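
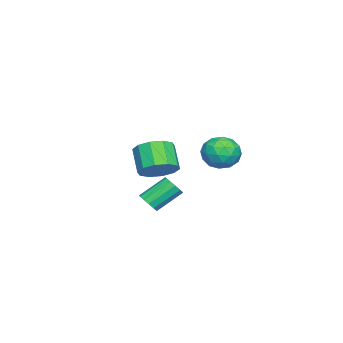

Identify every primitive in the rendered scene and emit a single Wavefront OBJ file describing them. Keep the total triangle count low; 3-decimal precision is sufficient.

v 0.531 -0.335 -2.967
v 1.208 -0.734 -2.644
v 0.487 -1.204 -1.71
v -0.191 -0.805 -2.033
v 1.181 -0.257 -2.425
v 0.459 -0.727 -1.491
v 0.905 0.19 -2.413
v 0.184 -0.28 -1.48
v 0.487 0.436 -2.613
v -0.235 -0.033 -1.679
v 0.085 0.388 -2.948
v -0.637 -0.081 -2.014
v -0.147 0.064 -3.29
v -0.868 -0.406 -2.356
v -0.119 -0.413 -3.509
v -0.841 -0.883 -2.575
v 0.156 -0.86 -3.52
v -0.565 -1.33 -2.587
v 0.575 -1.107 -3.321
v -0.147 -1.576 -2.387
v 0.977 -1.059 -2.986
v 0.255 -1.528 -2.052
v -1.851 2.046 -2.317
v -1.39 1.682 -2.977
v -2.87 1.058 -2.483
v -2.409 0.694 -3.143
v -2.11 0.641 -2.314
v -1.48 1.251 -2.211
v -2.78 1.489 -3.249
v -2.15 2.099 -3.146
v -1.964 1.338 -3.553
v -1.551 0.813 -2.975
v -2.709 1.927 -2.485
v -2.296 1.402 -1.907
v -1.531 1.951 -2.632
v -2.729 0.789 -2.828
v -2.553 0.758 -2.34
v -2.283 0.544 -2.728
v -1.584 1.697 -2.182
v -1.313 1.483 -2.57
v -1.736 0.871 -2.18
v -2.947 1.257 -2.89
v -2.676 1.043 -3.278
v -1.977 2.196 -2.732
v -1.707 1.982 -3.12
v -2.524 1.869 -3.28
v -1.598 1.534 -3.359
v -2.197 0.954 -3.457
v -2.415 1.421 -3.519
v -2.044 1.78 -3.458
v -1.355 1.226 -3.019
v -1.954 0.646 -3.117
v -1.778 0.614 -2.629
v -1.408 0.973 -2.569
v -1.692 1.024 -3.358
v -2.306 2.094 -2.343
v -2.905 1.514 -2.441
v -2.852 1.767 -2.891
v -2.482 2.126 -2.831
v -2.063 1.786 -2.003
v -2.662 1.206 -2.101
v -2.216 0.96 -2.002
v -1.845 1.319 -1.941
v -2.568 1.716 -2.102
v 3.151 0.169 -3.662
v 3.597 0.362 -3.507
v 2.955 1.185 -2.683
v 2.509 0.991 -2.838
v 3.513 0.521 -3.732
v 2.871 1.344 -2.908
v 3.315 0.568 -3.934
v 2.672 1.391 -3.11
v 3.064 0.488 -4.05
v 2.421 1.311 -3.225
v 2.841 0.307 -4.042
v 2.199 1.13 -3.218
v 2.717 0.082 -3.914
v 2.074 0.905 -3.09
v 2.73 -0.116 -3.706
v 2.088 0.707 -2.882
v 2.877 -0.223 -3.484
v 2.235 0.6 -2.66
v 3.112 -0.206 -3.319
v 2.469 0.617 -2.494
v 3.358 -0.07 -3.262
v 2.716 0.753 -2.438
v 3.539 0.141 -3.332
v 2.897 0.964 -2.508
f 2 1 5
f 2 5 3
f 3 5 6
f 3 6 4
f 5 1 7
f 5 7 6
f 6 7 8
f 6 8 4
f 7 1 9
f 7 9 8
f 8 9 10
f 8 10 4
f 9 1 11
f 9 11 10
f 10 11 12
f 10 12 4
f 11 1 13
f 11 13 12
f 12 13 14
f 12 14 4
f 13 1 15
f 13 15 14
f 14 15 16
f 14 16 4
f 15 1 17
f 15 17 16
f 16 17 18
f 16 18 4
f 17 1 19
f 17 19 18
f 18 19 20
f 18 20 4
f 19 1 21
f 19 21 20
f 20 21 22
f 20 22 4
f 21 1 2
f 21 2 22
f 22 2 3
f 22 3 4
f 23 60 39
f 60 34 63
f 39 63 28
f 60 63 39
f 23 39 35
f 39 28 40
f 35 40 24
f 39 40 35
f 23 35 44
f 35 24 45
f 44 45 30
f 35 45 44
f 23 44 56
f 44 30 59
f 56 59 33
f 44 59 56
f 23 56 60
f 56 33 64
f 60 64 34
f 56 64 60
f 24 40 51
f 40 28 54
f 51 54 32
f 40 54 51
f 28 63 41
f 63 34 62
f 41 62 27
f 63 62 41
f 34 64 61
f 64 33 57
f 61 57 25
f 64 57 61
f 33 59 58
f 59 30 46
f 58 46 29
f 59 46 58
f 30 45 50
f 45 24 47
f 50 47 31
f 45 47 50
f 26 52 38
f 52 32 53
f 38 53 27
f 52 53 38
f 26 38 36
f 38 27 37
f 36 37 25
f 38 37 36
f 26 36 43
f 36 25 42
f 43 42 29
f 36 42 43
f 26 43 48
f 43 29 49
f 48 49 31
f 43 49 48
f 26 48 52
f 48 31 55
f 52 55 32
f 48 55 52
f 27 53 41
f 53 32 54
f 41 54 28
f 53 54 41
f 25 37 61
f 37 27 62
f 61 62 34
f 37 62 61
f 29 42 58
f 42 25 57
f 58 57 33
f 42 57 58
f 31 49 50
f 49 29 46
f 50 46 30
f 49 46 50
f 32 55 51
f 55 31 47
f 51 47 24
f 55 47 51
f 66 65 69
f 66 69 67
f 67 69 70
f 67 70 68
f 69 65 71
f 69 71 70
f 70 71 72
f 70 72 68
f 71 65 73
f 71 73 72
f 72 73 74
f 72 74 68
f 73 65 75
f 73 75 74
f 74 75 76
f 74 76 68
f 75 65 77
f 75 77 76
f 76 77 78
f 76 78 68
f 77 65 79
f 77 79 78
f 78 79 80
f 78 80 68
f 79 65 81
f 79 81 80
f 80 81 82
f 80 82 68
f 81 65 83
f 81 83 82
f 82 83 84
f 82 84 68
f 83 65 85
f 83 85 84
f 84 85 86
f 84 86 68
f 85 65 87
f 85 87 86
f 86 87 88
f 86 88 68
f 87 65 66
f 87 66 88
f 88 66 67
f 88 67 68



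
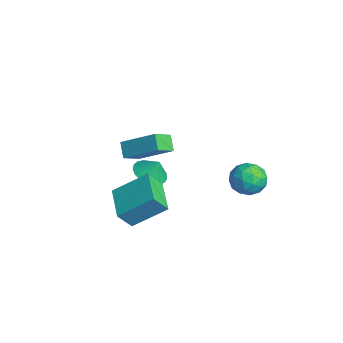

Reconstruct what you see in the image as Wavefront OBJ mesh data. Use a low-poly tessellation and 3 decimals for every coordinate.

v -4.599 -2.934 -0.871
v -3.395 -1.55 0.231
v -5.118 -1.985 -1.496
v -3.915 -0.6 -0.394
v -3.905 -3 -1.546
v -2.702 -1.615 -0.444
v -4.425 -2.05 -2.171
v -3.221 -0.666 -1.069
v 0.466 -4.819 -0.368
v 0.954 -3.249 0.805
v 0.396 -4.118 -1.277
v 0.883 -2.548 -0.104
v 2.297 -5.112 -0.736
v 2.784 -3.542 0.437
v 2.226 -4.411 -1.645
v 2.714 -2.841 -0.472
v -1.734 -2.324 -1.24
v -0.952 -2.76 -1.33
v -1.426 -1.956 -0.34
v -0.877 -2.431 -1.49
v -0.949 -2.083 -1.608
v -1.157 -1.777 -1.662
v -1.466 -1.565 -1.643
v -1.82 -1.485 -1.554
v -2.16 -1.55 -1.411
v -2.426 -1.748 -1.238
v -2.573 -2.046 -1.066
v -2.574 -2.392 -0.924
v -2.431 -2.727 -0.836
v -2.167 -2.992 -0.818
v -1.828 -3.141 -0.874
v -1.473 -3.149 -0.992
v -1.163 -3.014 -1.153
v 0.313 2.154 -1.786
v 0.652 2.687 -1.039
v 0.528 0.833 -0.941
v 0.867 1.366 -0.194
v -0.078 1.416 -0.442
v -0.211 2.232 -0.963
v 1.391 1.288 -1.017
v 1.258 2.104 -1.538
v 1.318 2.151 -0.563
v 0.41 2.231 -0.208
v 0.77 1.289 -1.772
v -0.138 1.369 -1.417
v 0.464 2.536 -1.486
v 0.716 0.984 -0.494
v 0.161 1.013 -0.639
v 0.36 1.326 -0.2
v -0.043 2.269 -1.442
v 0.156 2.582 -1.003
v -0.273 1.836 -0.652
v 1.024 0.938 -0.977
v 1.223 1.251 -0.538
v 0.82 2.194 -1.78
v 1.019 2.507 -1.341
v 1.453 1.684 -1.328
v 1.054 2.535 -0.768
v 1.181 1.758 -0.272
v 1.489 1.712 -0.755
v 1.41 2.192 -1.062
v 0.521 2.581 -0.559
v 0.647 1.805 -0.063
v 0.092 1.834 -0.208
v 0.014 2.314 -0.515
v 0.912 2.267 -0.28
v 0.533 1.715 -1.917
v 0.659 0.939 -1.421
v 1.166 1.206 -1.465
v 1.088 1.686 -1.772
v -0.001 1.762 -1.708
v 0.126 0.985 -1.212
v -0.23 1.328 -0.918
v -0.309 1.808 -1.225
v 0.268 1.253 -1.7
f 2 4 1
f 5 2 1
f 1 4 3
f 3 5 1
f 2 8 4
f 6 2 5
f 6 8 2
f 4 8 3
f 7 5 3
f 3 8 7
f 7 6 5
f 8 6 7
f 10 12 9
f 13 10 9
f 9 12 11
f 11 13 9
f 10 16 12
f 14 10 13
f 14 16 10
f 12 16 11
f 15 13 11
f 11 16 15
f 15 14 13
f 16 14 15
f 18 17 20
f 18 20 19
f 20 17 21
f 20 21 19
f 21 17 22
f 21 22 19
f 22 17 23
f 22 23 19
f 23 17 24
f 23 24 19
f 24 17 25
f 24 25 19
f 25 17 26
f 25 26 19
f 26 17 27
f 26 27 19
f 27 17 28
f 27 28 19
f 28 17 29
f 28 29 19
f 29 17 30
f 29 30 19
f 30 17 31
f 30 31 19
f 31 17 32
f 31 32 19
f 32 17 33
f 32 33 19
f 33 17 18
f 33 18 19
f 34 71 50
f 71 45 74
f 50 74 39
f 71 74 50
f 34 50 46
f 50 39 51
f 46 51 35
f 50 51 46
f 34 46 55
f 46 35 56
f 55 56 41
f 46 56 55
f 34 55 67
f 55 41 70
f 67 70 44
f 55 70 67
f 34 67 71
f 67 44 75
f 71 75 45
f 67 75 71
f 35 51 62
f 51 39 65
f 62 65 43
f 51 65 62
f 39 74 52
f 74 45 73
f 52 73 38
f 74 73 52
f 45 75 72
f 75 44 68
f 72 68 36
f 75 68 72
f 44 70 69
f 70 41 57
f 69 57 40
f 70 57 69
f 41 56 61
f 56 35 58
f 61 58 42
f 56 58 61
f 37 63 49
f 63 43 64
f 49 64 38
f 63 64 49
f 37 49 47
f 49 38 48
f 47 48 36
f 49 48 47
f 37 47 54
f 47 36 53
f 54 53 40
f 47 53 54
f 37 54 59
f 54 40 60
f 59 60 42
f 54 60 59
f 37 59 63
f 59 42 66
f 63 66 43
f 59 66 63
f 38 64 52
f 64 43 65
f 52 65 39
f 64 65 52
f 36 48 72
f 48 38 73
f 72 73 45
f 48 73 72
f 40 53 69
f 53 36 68
f 69 68 44
f 53 68 69
f 42 60 61
f 60 40 57
f 61 57 41
f 60 57 61
f 43 66 62
f 66 42 58
f 62 58 35
f 66 58 62



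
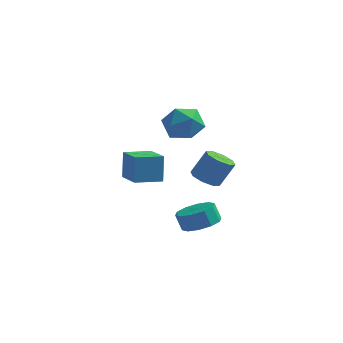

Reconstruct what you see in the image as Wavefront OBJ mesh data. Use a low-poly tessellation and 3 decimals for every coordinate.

v 2.234 0.243 3.629
v 3.023 -0.678 3.761
v 0.737 -0.982 4.019
v 1.526 -1.903 4.151
v 1.499 -1.002 4.972
v 2.424 -0.245 4.731
v 1.336 -1.415 3.049
v 2.261 -0.658 2.808
v 2.468 -1.703 3.402
v 2.568 -1.448 4.591
v 1.192 -0.212 3.189
v 1.292 0.043 4.378
v -1.374 -1.126 -0.411
v -1.471 -0.689 1.198
v -0.143 -0.155 -0.601
v -0.24 0.282 1.008
v -0.22 -2.502 0.032
v -0.317 -2.065 1.641
v 1.011 -1.531 -0.158
v 0.914 -1.094 1.451
v 2.943 -0.977 -3.318
v 3.838 -0.418 -3.007
v 3.432 -0.324 -2.01
v 2.537 -0.883 -2.322
v 3.38 0.029 -3.235
v 2.974 0.123 -2.239
v 2.755 0.092 -3.496
v 2.349 0.186 -2.499
v 2.202 -0.253 -3.688
v 1.796 -0.159 -2.691
v 1.932 -0.875 -3.739
v 1.526 -0.781 -2.743
v 2.048 -1.536 -3.63
v 1.642 -1.442 -2.633
v 2.506 -1.983 -3.401
v 2.1 -1.889 -2.405
v 3.131 -2.046 -3.141
v 2.725 -1.952 -2.144
v 3.684 -1.701 -2.949
v 3.278 -1.607 -1.952
v 3.954 -1.079 -2.897
v 3.548 -0.985 -1.901
v 2.93 -0.374 -0.238
v 3.721 -0.377 -0.623
v 4.422 0.072 0.813
v 3.63 0.074 1.198
v 3.417 0.223 -0.663
v 4.118 0.672 0.774
v 2.828 0.473 -0.453
v 3.528 0.922 0.983
v 2.298 0.226 -0.118
v 2.999 0.675 1.319
v 2.138 -0.372 0.147
v 2.839 0.077 1.583
v 2.442 -0.972 0.186
v 3.143 -0.523 1.623
v 3.032 -1.222 -0.023
v 3.732 -0.773 1.413
v 3.561 -0.975 -0.359
v 4.262 -0.526 1.078
f 1 12 6
f 1 6 2
f 1 2 8
f 1 8 11
f 1 11 12
f 2 6 10
f 6 12 5
f 12 11 3
f 11 8 7
f 8 2 9
f 4 10 5
f 4 5 3
f 4 3 7
f 4 7 9
f 4 9 10
f 5 10 6
f 3 5 12
f 7 3 11
f 9 7 8
f 10 9 2
f 14 16 13
f 17 14 13
f 13 16 15
f 15 17 13
f 14 20 16
f 18 14 17
f 18 20 14
f 16 20 15
f 19 17 15
f 15 20 19
f 19 18 17
f 20 18 19
f 22 21 25
f 22 25 23
f 23 25 26
f 23 26 24
f 25 21 27
f 25 27 26
f 26 27 28
f 26 28 24
f 27 21 29
f 27 29 28
f 28 29 30
f 28 30 24
f 29 21 31
f 29 31 30
f 30 31 32
f 30 32 24
f 31 21 33
f 31 33 32
f 32 33 34
f 32 34 24
f 33 21 35
f 33 35 34
f 34 35 36
f 34 36 24
f 35 21 37
f 35 37 36
f 36 37 38
f 36 38 24
f 37 21 39
f 37 39 38
f 38 39 40
f 38 40 24
f 39 21 41
f 39 41 40
f 40 41 42
f 40 42 24
f 41 21 22
f 41 22 42
f 42 22 23
f 42 23 24
f 44 43 47
f 44 47 45
f 45 47 48
f 45 48 46
f 47 43 49
f 47 49 48
f 48 49 50
f 48 50 46
f 49 43 51
f 49 51 50
f 50 51 52
f 50 52 46
f 51 43 53
f 51 53 52
f 52 53 54
f 52 54 46
f 53 43 55
f 53 55 54
f 54 55 56
f 54 56 46
f 55 43 57
f 55 57 56
f 56 57 58
f 56 58 46
f 57 43 59
f 57 59 58
f 58 59 60
f 58 60 46
f 59 43 44
f 59 44 60
f 60 44 45
f 60 45 46



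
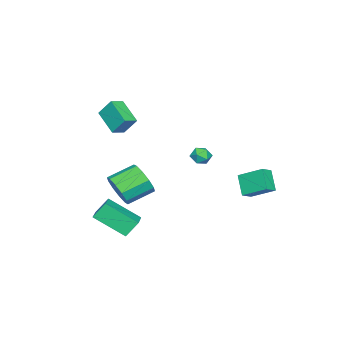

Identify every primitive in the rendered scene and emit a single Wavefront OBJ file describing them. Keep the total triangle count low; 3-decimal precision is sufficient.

v 1.521 -2.424 2.786
v 0.785 -3.646 3.653
v 1.464 -1.69 3.772
v 0.728 -2.913 4.639
v 2.292 -2.707 3.041
v 1.556 -3.93 3.908
v 2.235 -1.974 4.027
v 1.499 -3.196 4.894
v 1.962 -2.628 -1.43
v 2.603 -2.387 -0.634
v 1.419 -1.411 0.025
v 0.778 -1.652 -0.77
v 2.698 -1.953 -1.106
v 1.514 -0.977 -0.447
v 2.512 -1.776 -1.702
v 1.328 -0.8 -1.043
v 2.116 -1.925 -2.194
v 0.932 -0.949 -1.535
v 1.661 -2.342 -2.394
v 0.477 -1.366 -1.735
v 1.321 -2.869 -2.225
v 0.137 -1.893 -1.566
v 1.226 -3.303 -1.753
v 0.042 -2.327 -1.094
v 1.412 -3.48 -1.157
v 0.228 -2.504 -0.498
v 1.808 -3.331 -0.665
v 0.624 -2.355 -0.006
v 2.263 -2.914 -0.465
v 1.079 -1.938 0.194
v 2.789 -0.785 -2.582
v 3.171 -2.499 -1.412
v 4.033 -0.258 -2.215
v 4.415 -1.972 -1.046
v 3.265 -1.288 -3.474
v 3.647 -3.002 -2.305
v 4.509 -0.761 -3.108
v 4.891 -2.475 -1.938
v -1.801 3.379 -2.204
v -2.527 2.775 -1.171
v -1.842 4.781 -1.413
v -2.568 4.177 -0.38
v -1.092 3.183 -1.82
v -1.818 2.579 -0.787
v -1.133 4.585 -1.029
v -1.859 3.981 0.004
v -2.41 0.374 0.497
v -1.88 0.707 0.681
v -1.9 0.033 -0.361
v -1.37 0.366 -0.177
v -1.562 -0.156 0.164
v -1.877 0.055 0.694
v -1.903 0.685 -0.374
v -2.218 0.896 0.156
v -1.567 0.899 0.142
v -1.356 0.379 0.474
v -2.424 0.361 -0.154
v -2.213 -0.159 0.178
f 2 4 1
f 5 2 1
f 1 4 3
f 3 5 1
f 2 8 4
f 6 2 5
f 6 8 2
f 4 8 3
f 7 5 3
f 3 8 7
f 7 6 5
f 8 6 7
f 10 9 13
f 10 13 11
f 11 13 14
f 11 14 12
f 13 9 15
f 13 15 14
f 14 15 16
f 14 16 12
f 15 9 17
f 15 17 16
f 16 17 18
f 16 18 12
f 17 9 19
f 17 19 18
f 18 19 20
f 18 20 12
f 19 9 21
f 19 21 20
f 20 21 22
f 20 22 12
f 21 9 23
f 21 23 22
f 22 23 24
f 22 24 12
f 23 9 25
f 23 25 24
f 24 25 26
f 24 26 12
f 25 9 27
f 25 27 26
f 26 27 28
f 26 28 12
f 27 9 29
f 27 29 28
f 28 29 30
f 28 30 12
f 29 9 10
f 29 10 30
f 30 10 11
f 30 11 12
f 32 34 31
f 35 32 31
f 31 34 33
f 33 35 31
f 32 38 34
f 36 32 35
f 36 38 32
f 34 38 33
f 37 35 33
f 33 38 37
f 37 36 35
f 38 36 37
f 40 42 39
f 43 40 39
f 39 42 41
f 41 43 39
f 40 46 42
f 44 40 43
f 44 46 40
f 42 46 41
f 45 43 41
f 41 46 45
f 45 44 43
f 46 44 45
f 47 58 52
f 47 52 48
f 47 48 54
f 47 54 57
f 47 57 58
f 48 52 56
f 52 58 51
f 58 57 49
f 57 54 53
f 54 48 55
f 50 56 51
f 50 51 49
f 50 49 53
f 50 53 55
f 50 55 56
f 51 56 52
f 49 51 58
f 53 49 57
f 55 53 54
f 56 55 48



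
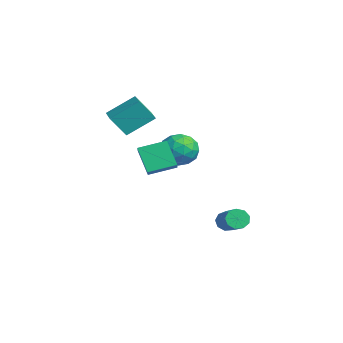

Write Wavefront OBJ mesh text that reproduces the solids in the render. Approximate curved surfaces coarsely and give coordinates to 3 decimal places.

v 1.356 -2.629 1.331
v 2.033 -2.842 1.799
v 1.542 -1.155 1.735
v 2.218 -1.368 2.204
v 2.342 -2.392 0.016
v 3.018 -2.605 0.485
v 2.527 -0.918 0.421
v 3.204 -1.131 0.889
v 2.018 1.921 -3.936
v 2.31 2.126 -4.479
v 4.135 2.044 -3.527
v 3.842 1.839 -2.984
v 2.195 2.474 -4.228
v 4.019 2.393 -3.276
v 1.996 2.563 -3.84
v 3.821 2.482 -2.888
v 1.808 2.352 -3.498
v 3.633 2.271 -2.545
v 1.718 1.939 -3.36
v 3.542 1.858 -2.407
v 1.768 1.517 -3.492
v 3.593 1.436 -2.539
v 1.935 1.284 -3.832
v 3.76 1.203 -2.879
v 2.141 1.349 -4.221
v 3.965 1.268 -3.268
v 2.289 1.681 -4.476
v 4.114 1.6 -3.524
v -4.334 -1.86 0.668
v -4.51 -2.716 1.912
v -4.218 -0.289 1.766
v -4.395 -1.145 3.01
v -3.005 -2.015 0.75
v -3.182 -2.871 1.994
v -2.89 -0.444 1.848
v -3.066 -1.3 3.092
v -3.211 1.289 -0.176
v -2.231 1.743 -0.529
v -2.449 -0.383 -0.211
v -1.469 0.071 -0.564
v -1.838 0.267 0.492
v -2.309 1.3 0.514
v -2.371 0.06 -1.254
v -2.842 1.093 -1.232
v -1.713 0.983 -1.195
v -1.383 1.111 -0.116
v -3.297 0.249 -0.624
v -2.967 0.377 0.455
v -2.788 1.663 -0.349
v -1.892 -0.303 -0.391
v -2.109 -0.187 0.23
v -1.533 0.079 0.023
v -2.833 1.402 0.263
v -2.258 1.669 0.056
v -2.026 0.802 0.656
v -2.422 -0.309 -0.796
v -1.847 -0.042 -1.003
v -3.147 1.281 -0.763
v -2.571 1.547 -0.97
v -2.654 0.558 -1.396
v -1.907 1.483 -0.948
v -1.459 0.5 -0.969
v -1.99 0.494 -1.374
v -2.266 1.101 -1.362
v -1.714 1.558 -0.314
v -1.266 0.576 -0.335
v -1.482 0.691 0.286
v -1.759 1.298 0.299
v -1.409 1.112 -0.706
v -3.414 0.784 -0.405
v -2.966 -0.198 -0.426
v -2.921 0.062 -1.039
v -3.198 0.669 -1.026
v -3.221 0.86 0.229
v -2.773 -0.123 0.208
v -2.414 0.259 0.622
v -2.69 0.866 0.634
v -3.271 0.248 -0.034
f 2 4 1
f 5 2 1
f 1 4 3
f 3 5 1
f 2 8 4
f 6 2 5
f 6 8 2
f 4 8 3
f 7 5 3
f 3 8 7
f 7 6 5
f 8 6 7
f 10 9 13
f 10 13 11
f 11 13 14
f 11 14 12
f 13 9 15
f 13 15 14
f 14 15 16
f 14 16 12
f 15 9 17
f 15 17 16
f 16 17 18
f 16 18 12
f 17 9 19
f 17 19 18
f 18 19 20
f 18 20 12
f 19 9 21
f 19 21 20
f 20 21 22
f 20 22 12
f 21 9 23
f 21 23 22
f 22 23 24
f 22 24 12
f 23 9 25
f 23 25 24
f 24 25 26
f 24 26 12
f 25 9 27
f 25 27 26
f 26 27 28
f 26 28 12
f 27 9 10
f 27 10 28
f 28 10 11
f 28 11 12
f 30 32 29
f 33 30 29
f 29 32 31
f 31 33 29
f 30 36 32
f 34 30 33
f 34 36 30
f 32 36 31
f 35 33 31
f 31 36 35
f 35 34 33
f 36 34 35
f 37 74 53
f 74 48 77
f 53 77 42
f 74 77 53
f 37 53 49
f 53 42 54
f 49 54 38
f 53 54 49
f 37 49 58
f 49 38 59
f 58 59 44
f 49 59 58
f 37 58 70
f 58 44 73
f 70 73 47
f 58 73 70
f 37 70 74
f 70 47 78
f 74 78 48
f 70 78 74
f 38 54 65
f 54 42 68
f 65 68 46
f 54 68 65
f 42 77 55
f 77 48 76
f 55 76 41
f 77 76 55
f 48 78 75
f 78 47 71
f 75 71 39
f 78 71 75
f 47 73 72
f 73 44 60
f 72 60 43
f 73 60 72
f 44 59 64
f 59 38 61
f 64 61 45
f 59 61 64
f 40 66 52
f 66 46 67
f 52 67 41
f 66 67 52
f 40 52 50
f 52 41 51
f 50 51 39
f 52 51 50
f 40 50 57
f 50 39 56
f 57 56 43
f 50 56 57
f 40 57 62
f 57 43 63
f 62 63 45
f 57 63 62
f 40 62 66
f 62 45 69
f 66 69 46
f 62 69 66
f 41 67 55
f 67 46 68
f 55 68 42
f 67 68 55
f 39 51 75
f 51 41 76
f 75 76 48
f 51 76 75
f 43 56 72
f 56 39 71
f 72 71 47
f 56 71 72
f 45 63 64
f 63 43 60
f 64 60 44
f 63 60 64
f 46 69 65
f 69 45 61
f 65 61 38
f 69 61 65



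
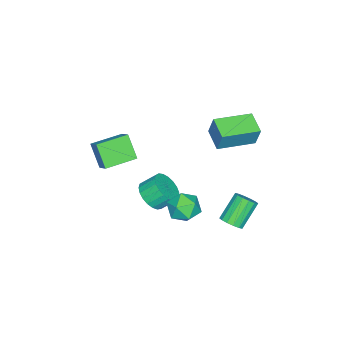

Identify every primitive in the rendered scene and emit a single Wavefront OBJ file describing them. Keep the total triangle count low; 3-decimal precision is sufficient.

v 2.341 -3.883 0.155
v 2.799 -3.292 0.709
v 0.98 -2.901 0.233
v 1.437 -2.311 0.787
v 2.803 -3.149 -1.007
v 3.26 -2.559 -0.453
v 1.441 -2.168 -0.929
v 1.899 -1.577 -0.375
v 3.329 2.24 -1.013
v 3.891 2.208 -1.734
v 2.629 1.032 -1.506
v 3.191 1 -2.227
v 3.511 0.82 -1.389
v 3.943 1.566 -1.084
v 2.577 1.674 -2.156
v 3.009 2.42 -1.851
v 3.427 1.858 -2.44
v 4.004 1.33 -1.966
v 2.516 1.91 -1.274
v 3.093 1.382 -0.8
v -1.655 2.508 0.998
v -1.495 2.844 2.16
v -0.835 3.365 0.637
v -0.675 3.701 1.8
v -0.185 1.179 1.18
v -0.025 1.515 2.343
v 0.635 2.036 0.82
v 0.795 2.372 1.982
v 2.752 -0.393 -2.064
v 3.581 -0.16 -1.882
v 3.237 0.526 -1.195
v 2.408 0.293 -1.376
v 3.495 0.07 -2.154
v 3.151 0.755 -1.466
v 3.281 0.219 -2.41
v 2.937 0.905 -1.722
v 2.975 0.263 -2.606
v 2.632 0.949 -1.919
v 2.631 0.193 -2.709
v 2.287 0.879 -2.021
v 2.307 0.022 -2.7
v 1.964 0.708 -2.012
v 2.061 -0.221 -2.581
v 1.717 0.465 -1.893
v 1.934 -0.493 -2.372
v 1.59 0.193 -1.685
v 1.948 -0.748 -2.111
v 1.605 -0.063 -1.423
v 2.101 -0.942 -1.841
v 1.758 -0.256 -1.153
v 2.367 -1.041 -1.609
v 2.024 -0.355 -0.922
v 2.699 -1.028 -1.457
v 2.356 -0.342 -0.769
v 3.041 -0.905 -1.409
v 2.697 -0.219 -0.721
v 3.332 -0.693 -1.474
v 2.989 -0.007 -0.787
v 3.523 -0.43 -1.642
v 3.18 0.256 -0.954
v 1.47 3.244 -3.732
v 1.937 3.254 -3.294
v 0.856 3.545 -2.15
v 0.39 3.536 -2.588
v 1.911 3.567 -3.398
v 0.83 3.858 -2.254
v 1.767 3.794 -3.592
v 0.687 4.085 -2.448
v 1.543 3.873 -3.823
v 0.463 4.165 -2.679
v 1.3 3.784 -4.03
v 0.22 4.076 -2.886
v 1.103 3.551 -4.157
v 0.023 3.842 -3.013
v 1.004 3.235 -4.17
v -0.077 3.526 -3.026
v 1.03 2.922 -4.066
v -0.051 3.213 -2.922
v 1.173 2.695 -3.872
v 0.093 2.986 -2.728
v 1.397 2.615 -3.641
v 0.317 2.907 -2.497
v 1.64 2.704 -3.434
v 0.56 2.996 -2.29
v 1.837 2.938 -3.307
v 0.757 3.229 -2.163
f 2 4 1
f 5 2 1
f 1 4 3
f 3 5 1
f 2 8 4
f 6 2 5
f 6 8 2
f 4 8 3
f 7 5 3
f 3 8 7
f 7 6 5
f 8 6 7
f 9 20 14
f 9 14 10
f 9 10 16
f 9 16 19
f 9 19 20
f 10 14 18
f 14 20 13
f 20 19 11
f 19 16 15
f 16 10 17
f 12 18 13
f 12 13 11
f 12 11 15
f 12 15 17
f 12 17 18
f 13 18 14
f 11 13 20
f 15 11 19
f 17 15 16
f 18 17 10
f 22 24 21
f 25 22 21
f 21 24 23
f 23 25 21
f 22 28 24
f 26 22 25
f 26 28 22
f 24 28 23
f 27 25 23
f 23 28 27
f 27 26 25
f 28 26 27
f 30 29 33
f 30 33 31
f 31 33 34
f 31 34 32
f 33 29 35
f 33 35 34
f 34 35 36
f 34 36 32
f 35 29 37
f 35 37 36
f 36 37 38
f 36 38 32
f 37 29 39
f 37 39 38
f 38 39 40
f 38 40 32
f 39 29 41
f 39 41 40
f 40 41 42
f 40 42 32
f 41 29 43
f 41 43 42
f 42 43 44
f 42 44 32
f 43 29 45
f 43 45 44
f 44 45 46
f 44 46 32
f 45 29 47
f 45 47 46
f 46 47 48
f 46 48 32
f 47 29 49
f 47 49 48
f 48 49 50
f 48 50 32
f 49 29 51
f 49 51 50
f 50 51 52
f 50 52 32
f 51 29 53
f 51 53 52
f 52 53 54
f 52 54 32
f 53 29 55
f 53 55 54
f 54 55 56
f 54 56 32
f 55 29 57
f 55 57 56
f 56 57 58
f 56 58 32
f 57 29 59
f 57 59 58
f 58 59 60
f 58 60 32
f 59 29 30
f 59 30 60
f 60 30 31
f 60 31 32
f 62 61 65
f 62 65 63
f 63 65 66
f 63 66 64
f 65 61 67
f 65 67 66
f 66 67 68
f 66 68 64
f 67 61 69
f 67 69 68
f 68 69 70
f 68 70 64
f 69 61 71
f 69 71 70
f 70 71 72
f 70 72 64
f 71 61 73
f 71 73 72
f 72 73 74
f 72 74 64
f 73 61 75
f 73 75 74
f 74 75 76
f 74 76 64
f 75 61 77
f 75 77 76
f 76 77 78
f 76 78 64
f 77 61 79
f 77 79 78
f 78 79 80
f 78 80 64
f 79 61 81
f 79 81 80
f 80 81 82
f 80 82 64
f 81 61 83
f 81 83 82
f 82 83 84
f 82 84 64
f 83 61 85
f 83 85 84
f 84 85 86
f 84 86 64
f 85 61 62
f 85 62 86
f 86 62 63
f 86 63 64



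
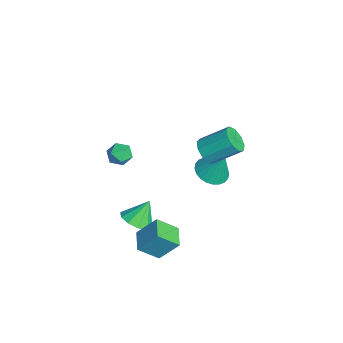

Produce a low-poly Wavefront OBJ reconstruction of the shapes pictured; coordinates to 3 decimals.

v 1.921 1.597 2.733
v 2.455 1.946 2.098
v 2.793 3.531 3.252
v 2.259 3.183 3.887
v 1.875 2.133 2.011
v 2.213 3.718 3.165
v 1.317 2.069 2.262
v 1.654 3.655 3.416
v 1.041 1.785 2.733
v 1.379 3.37 3.887
v 1.177 1.413 3.204
v 1.515 2.998 4.358
v 1.661 1.127 3.455
v 1.999 2.712 4.609
v 2.267 1.061 3.368
v 2.605 2.647 4.522
v 2.711 1.247 2.983
v 3.049 2.832 4.138
v 2.786 1.596 2.482
v 3.123 3.181 3.636
v -2.532 -2.262 -0.715
v -2.062 -2.573 -1.354
v -3.678 -2.487 -1.446
v -3.208 -2.798 -2.085
v -3.273 -3.231 -1.355
v -2.565 -3.092 -0.903
v -3.175 -1.968 -1.897
v -2.467 -1.829 -1.445
v -2.46 -2.391 -2.085
v -2.521 -3.172 -1.75
v -3.219 -1.888 -1.05
v -3.28 -2.669 -0.715
v 2.36 -1.23 -4.826
v 2.288 -2.458 -3.788
v 2.652 -0.106 -3.477
v 2.58 -1.335 -2.438
v 3.74 -1.425 -4.962
v 3.668 -2.654 -3.923
v 4.032 -0.302 -3.612
v 3.96 -1.53 -2.574
v 0.988 2.156 -0.123
v 1.955 2.398 -0.483
v 1.472 2.784 1.603
v 1.752 2.751 -0.554
v 1.432 3.013 -0.56
v 1.044 3.145 -0.499
v 0.648 3.126 -0.381
v 0.304 2.959 -0.224
v 0.064 2.67 -0.052
v -0.035 2.303 0.11
v 0.021 1.913 0.236
v 0.225 1.56 0.308
v 0.544 1.298 0.314
v 0.932 1.166 0.253
v 1.328 1.185 0.135
v 1.672 1.352 -0.022
v 1.912 1.641 -0.195
v 2.012 2.009 -0.356
v 0.99 -2.237 -4.021
v 1.673 -2.836 -3.456
v 0.63 -1.383 -2.679
v 2.006 -2.318 -3.696
v 1.951 -1.769 -4.061
v 1.529 -1.399 -4.41
v 0.901 -1.348 -4.61
v 0.307 -1.638 -4.585
v -0.027 -2.156 -4.345
v 0.028 -2.705 -3.98
v 0.451 -3.075 -3.631
v 1.079 -3.125 -3.431
f 2 1 5
f 2 5 3
f 3 5 6
f 3 6 4
f 5 1 7
f 5 7 6
f 6 7 8
f 6 8 4
f 7 1 9
f 7 9 8
f 8 9 10
f 8 10 4
f 9 1 11
f 9 11 10
f 10 11 12
f 10 12 4
f 11 1 13
f 11 13 12
f 12 13 14
f 12 14 4
f 13 1 15
f 13 15 14
f 14 15 16
f 14 16 4
f 15 1 17
f 15 17 16
f 16 17 18
f 16 18 4
f 17 1 19
f 17 19 18
f 18 19 20
f 18 20 4
f 19 1 2
f 19 2 20
f 20 2 3
f 20 3 4
f 21 32 26
f 21 26 22
f 21 22 28
f 21 28 31
f 21 31 32
f 22 26 30
f 26 32 25
f 32 31 23
f 31 28 27
f 28 22 29
f 24 30 25
f 24 25 23
f 24 23 27
f 24 27 29
f 24 29 30
f 25 30 26
f 23 25 32
f 27 23 31
f 29 27 28
f 30 29 22
f 34 36 33
f 37 34 33
f 33 36 35
f 35 37 33
f 34 40 36
f 38 34 37
f 38 40 34
f 36 40 35
f 39 37 35
f 35 40 39
f 39 38 37
f 40 38 39
f 42 41 44
f 42 44 43
f 44 41 45
f 44 45 43
f 45 41 46
f 45 46 43
f 46 41 47
f 46 47 43
f 47 41 48
f 47 48 43
f 48 41 49
f 48 49 43
f 49 41 50
f 49 50 43
f 50 41 51
f 50 51 43
f 51 41 52
f 51 52 43
f 52 41 53
f 52 53 43
f 53 41 54
f 53 54 43
f 54 41 55
f 54 55 43
f 55 41 56
f 55 56 43
f 56 41 57
f 56 57 43
f 57 41 58
f 57 58 43
f 58 41 42
f 58 42 43
f 60 59 62
f 60 62 61
f 62 59 63
f 62 63 61
f 63 59 64
f 63 64 61
f 64 59 65
f 64 65 61
f 65 59 66
f 65 66 61
f 66 59 67
f 66 67 61
f 67 59 68
f 67 68 61
f 68 59 69
f 68 69 61
f 69 59 70
f 69 70 61
f 70 59 60
f 70 60 61



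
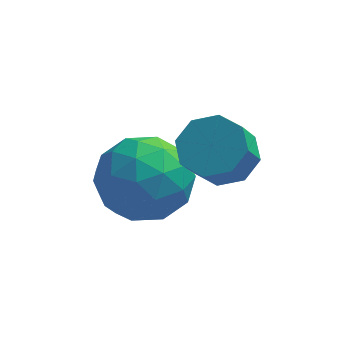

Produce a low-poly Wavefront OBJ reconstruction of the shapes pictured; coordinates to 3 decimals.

v -0.511 -0.449 -2.724
v 0.456 0.294 -2.729
v 0.344 -1.554 -1.331
v 1.311 -0.811 -1.336
v 0.242 -0.417 -0.901
v -0.287 0.266 -1.762
v 1.087 -1.526 -2.298
v 0.558 -0.843 -3.159
v 1.443 -0.371 -2.466
v 0.922 0.314 -1.602
v -0.122 -1.574 -2.458
v -0.643 -0.889 -1.594
v -0.103 0.019 -2.849
v 0.903 -1.279 -1.211
v 0.274 -1.048 -0.955
v 0.843 -0.611 -0.958
v -0.539 0.003 -2.281
v 0.029 0.44 -2.283
v -0.096 0.022 -1.209
v 0.771 -1.7 -1.777
v 1.339 -1.263 -1.779
v -0.043 -0.649 -3.102
v 0.526 -0.212 -3.105
v 0.896 -1.282 -2.851
v 1.046 0.065 -2.697
v 1.549 -0.584 -1.878
v 1.417 -1.005 -2.444
v 1.106 -0.603 -2.95
v 0.739 0.468 -2.189
v 1.242 -0.182 -1.37
v 0.614 0.05 -1.115
v 0.303 0.451 -1.621
v 1.32 0.077 -2.035
v -0.442 -1.078 -2.69
v 0.061 -1.728 -1.871
v 0.497 -1.711 -2.439
v 0.186 -1.31 -2.945
v -0.749 -0.676 -2.182
v -0.246 -1.325 -1.363
v -0.306 -0.657 -1.11
v -0.617 -0.255 -1.616
v -0.52 -1.337 -2.025
v 2.163 -0.264 -1.35
v 2.661 -0.863 -1.662
v 2.416 -1.536 -0.762
v 1.917 -0.936 -0.45
v 2.976 -0.459 -1.274
v 2.731 -1.131 -0.374
v 2.814 0.06 -0.93
v 2.569 -0.613 -0.031
v 2.271 0.389 -0.832
v 2.026 -0.284 0.067
v 1.664 0.336 -1.038
v 1.419 -0.337 -0.138
v 1.349 -0.069 -1.426
v 1.104 -0.741 -0.526
v 1.511 -0.587 -1.769
v 1.266 -1.26 -0.87
v 2.054 -0.916 -1.867
v 1.809 -1.589 -0.968
f 1 38 17
f 38 12 41
f 17 41 6
f 38 41 17
f 1 17 13
f 17 6 18
f 13 18 2
f 17 18 13
f 1 13 22
f 13 2 23
f 22 23 8
f 13 23 22
f 1 22 34
f 22 8 37
f 34 37 11
f 22 37 34
f 1 34 38
f 34 11 42
f 38 42 12
f 34 42 38
f 2 18 29
f 18 6 32
f 29 32 10
f 18 32 29
f 6 41 19
f 41 12 40
f 19 40 5
f 41 40 19
f 12 42 39
f 42 11 35
f 39 35 3
f 42 35 39
f 11 37 36
f 37 8 24
f 36 24 7
f 37 24 36
f 8 23 28
f 23 2 25
f 28 25 9
f 23 25 28
f 4 30 16
f 30 10 31
f 16 31 5
f 30 31 16
f 4 16 14
f 16 5 15
f 14 15 3
f 16 15 14
f 4 14 21
f 14 3 20
f 21 20 7
f 14 20 21
f 4 21 26
f 21 7 27
f 26 27 9
f 21 27 26
f 4 26 30
f 26 9 33
f 30 33 10
f 26 33 30
f 5 31 19
f 31 10 32
f 19 32 6
f 31 32 19
f 3 15 39
f 15 5 40
f 39 40 12
f 15 40 39
f 7 20 36
f 20 3 35
f 36 35 11
f 20 35 36
f 9 27 28
f 27 7 24
f 28 24 8
f 27 24 28
f 10 33 29
f 33 9 25
f 29 25 2
f 33 25 29
f 44 43 47
f 44 47 45
f 45 47 48
f 45 48 46
f 47 43 49
f 47 49 48
f 48 49 50
f 48 50 46
f 49 43 51
f 49 51 50
f 50 51 52
f 50 52 46
f 51 43 53
f 51 53 52
f 52 53 54
f 52 54 46
f 53 43 55
f 53 55 54
f 54 55 56
f 54 56 46
f 55 43 57
f 55 57 56
f 56 57 58
f 56 58 46
f 57 43 59
f 57 59 58
f 58 59 60
f 58 60 46
f 59 43 44
f 59 44 60
f 60 44 45
f 60 45 46



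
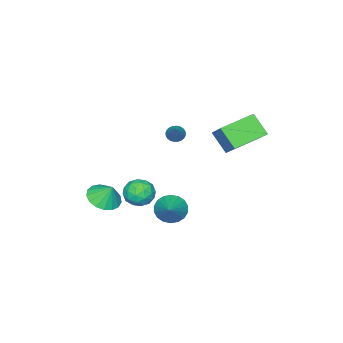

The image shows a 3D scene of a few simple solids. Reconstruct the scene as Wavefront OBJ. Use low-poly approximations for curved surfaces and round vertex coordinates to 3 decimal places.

v -1.962 -0.675 0.762
v -1.573 -1.028 0.641
v -0.838 0.155 1.958
v -1.535 -0.876 0.5
v -1.563 -0.693 0.399
v -1.651 -0.508 0.353
v -1.787 -0.347 0.37
v -1.949 -0.237 0.446
v -2.114 -0.193 0.57
v -2.255 -0.223 0.723
v -2.352 -0.321 0.883
v -2.39 -0.473 1.023
v -2.362 -0.656 1.124
v -2.274 -0.842 1.17
v -2.138 -1.002 1.153
v -1.975 -1.113 1.077
v -1.811 -1.156 0.953
v -1.669 -1.127 0.8
v 1.548 -2.75 -3.259
v 2.277 -2.14 -3.601
v 1.532 -2.15 -2.221
v 1.868 -1.919 -3.735
v 1.387 -1.888 -3.76
v 0.942 -2.055 -3.671
v 0.636 -2.381 -3.487
v 0.539 -2.792 -3.251
v 0.673 -3.193 -3.017
v 1.008 -3.493 -2.839
v 1.466 -3.622 -2.757
v 1.943 -3.552 -2.79
v 2.33 -3.299 -2.931
v 2.537 -2.919 -3.147
v 2.518 -2.501 -3.389
v -0.259 0.341 -3.857
v 0.401 -0.07 -4.35
v 1.059 1.239 -2.843
v 0.33 0.273 -4.561
v 0.142 0.63 -4.633
v -0.125 0.929 -4.552
v -0.419 1.112 -4.333
v -0.681 1.142 -4.019
v -0.859 1.013 -3.674
v -0.918 0.752 -3.365
v -0.847 0.408 -3.153
v -0.659 0.052 -3.081
v -0.392 -0.248 -3.163
v -0.099 -0.431 -3.382
v 0.163 -0.461 -3.695
v 0.342 -0.332 -4.041
v -0.697 -1.088 -3.222
v 0.087 -0.692 -2.868
v 0.073 -2.388 -3.472
v 0.857 -1.992 -3.118
v 0.127 -2.189 -2.548
v -0.348 -1.386 -2.394
v 0.508 -1.694 -3.946
v 0.033 -0.891 -3.792
v 0.832 -1.067 -3.316
v 0.596 -1.373 -2.452
v -0.436 -1.707 -3.888
v -0.672 -2.013 -3.024
v -0.373 -0.776 -3.023
v 0.533 -2.304 -3.317
v 0.104 -2.42 -2.982
v 0.564 -2.187 -2.774
v -0.628 -1.184 -2.744
v -0.168 -0.951 -2.536
v -0.144 -1.831 -2.348
v 0.328 -2.129 -3.804
v 0.788 -1.896 -3.596
v -0.404 -0.893 -3.566
v 0.056 -0.66 -3.358
v 0.304 -1.249 -3.992
v 0.526 -0.764 -3.078
v 0.978 -1.527 -3.225
v 0.774 -1.353 -3.712
v 0.494 -0.88 -3.621
v 0.387 -0.943 -2.57
v 0.84 -1.707 -2.717
v 0.411 -1.823 -2.382
v 0.131 -1.351 -2.292
v 0.825 -1.163 -2.834
v -0.68 -1.373 -3.623
v -0.227 -2.137 -3.77
v 0.029 -1.729 -4.048
v -0.251 -1.257 -3.958
v -0.818 -1.553 -3.115
v -0.366 -2.316 -3.262
v -0.334 -2.2 -2.719
v -0.614 -1.727 -2.628
v -0.665 -1.917 -3.506
v -2.774 4.117 1.841
v -2.902 3.113 2.907
v -2.176 5.106 2.844
v -2.305 4.102 3.91
v -0.895 3.418 1.41
v -1.024 2.414 2.476
v -0.298 4.407 2.413
v -0.426 3.403 3.479
f 2 1 4
f 2 4 3
f 4 1 5
f 4 5 3
f 5 1 6
f 5 6 3
f 6 1 7
f 6 7 3
f 7 1 8
f 7 8 3
f 8 1 9
f 8 9 3
f 9 1 10
f 9 10 3
f 10 1 11
f 10 11 3
f 11 1 12
f 11 12 3
f 12 1 13
f 12 13 3
f 13 1 14
f 13 14 3
f 14 1 15
f 14 15 3
f 15 1 16
f 15 16 3
f 16 1 17
f 16 17 3
f 17 1 18
f 17 18 3
f 18 1 2
f 18 2 3
f 20 19 22
f 20 22 21
f 22 19 23
f 22 23 21
f 23 19 24
f 23 24 21
f 24 19 25
f 24 25 21
f 25 19 26
f 25 26 21
f 26 19 27
f 26 27 21
f 27 19 28
f 27 28 21
f 28 19 29
f 28 29 21
f 29 19 30
f 29 30 21
f 30 19 31
f 30 31 21
f 31 19 32
f 31 32 21
f 32 19 33
f 32 33 21
f 33 19 20
f 33 20 21
f 35 34 37
f 35 37 36
f 37 34 38
f 37 38 36
f 38 34 39
f 38 39 36
f 39 34 40
f 39 40 36
f 40 34 41
f 40 41 36
f 41 34 42
f 41 42 36
f 42 34 43
f 42 43 36
f 43 34 44
f 43 44 36
f 44 34 45
f 44 45 36
f 45 34 46
f 45 46 36
f 46 34 47
f 46 47 36
f 47 34 48
f 47 48 36
f 48 34 49
f 48 49 36
f 49 34 35
f 49 35 36
f 50 87 66
f 87 61 90
f 66 90 55
f 87 90 66
f 50 66 62
f 66 55 67
f 62 67 51
f 66 67 62
f 50 62 71
f 62 51 72
f 71 72 57
f 62 72 71
f 50 71 83
f 71 57 86
f 83 86 60
f 71 86 83
f 50 83 87
f 83 60 91
f 87 91 61
f 83 91 87
f 51 67 78
f 67 55 81
f 78 81 59
f 67 81 78
f 55 90 68
f 90 61 89
f 68 89 54
f 90 89 68
f 61 91 88
f 91 60 84
f 88 84 52
f 91 84 88
f 60 86 85
f 86 57 73
f 85 73 56
f 86 73 85
f 57 72 77
f 72 51 74
f 77 74 58
f 72 74 77
f 53 79 65
f 79 59 80
f 65 80 54
f 79 80 65
f 53 65 63
f 65 54 64
f 63 64 52
f 65 64 63
f 53 63 70
f 63 52 69
f 70 69 56
f 63 69 70
f 53 70 75
f 70 56 76
f 75 76 58
f 70 76 75
f 53 75 79
f 75 58 82
f 79 82 59
f 75 82 79
f 54 80 68
f 80 59 81
f 68 81 55
f 80 81 68
f 52 64 88
f 64 54 89
f 88 89 61
f 64 89 88
f 56 69 85
f 69 52 84
f 85 84 60
f 69 84 85
f 58 76 77
f 76 56 73
f 77 73 57
f 76 73 77
f 59 82 78
f 82 58 74
f 78 74 51
f 82 74 78
f 93 95 92
f 96 93 92
f 92 95 94
f 94 96 92
f 93 99 95
f 97 93 96
f 97 99 93
f 95 99 94
f 98 96 94
f 94 99 98
f 98 97 96
f 99 97 98



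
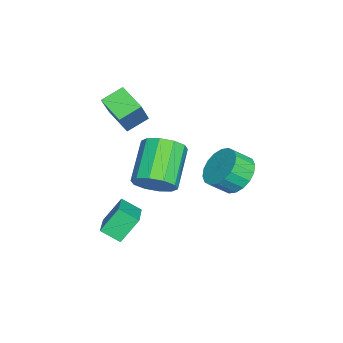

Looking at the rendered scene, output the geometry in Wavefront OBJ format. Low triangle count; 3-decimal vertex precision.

v 1.625 -0.288 -1.279
v 2.171 -0.376 -0.494
v 0.461 -0.3 0.704
v -0.085 -0.212 -0.081
v 2.113 0.203 -0.613
v 0.403 0.278 0.585
v 1.869 0.594 -0.987
v 0.158 0.669 0.212
v 1.532 0.648 -1.472
v -0.179 0.723 -0.273
v 1.23 0.345 -1.883
v -0.481 0.42 -0.685
v 1.079 -0.2 -2.064
v -0.631 -0.124 -0.866
v 1.137 -0.778 -1.945
v -0.573 -0.703 -0.747
v 1.382 -1.169 -1.572
v -0.329 -1.094 -0.373
v 1.719 -1.223 -1.087
v 0.008 -1.148 0.112
v 2.021 -0.92 -0.675
v 0.31 -0.845 0.523
v 2.475 -1.383 -3.618
v 2.404 -2.214 -3.121
v 1.955 -0.739 -2.615
v 1.884 -1.57 -2.118
v 4.156 -1.11 -2.922
v 4.085 -1.941 -2.425
v 3.636 -0.466 -1.919
v 3.565 -1.297 -1.422
v -0.667 -1.874 0.128
v -1.419 -2.792 0.683
v -1.257 -1.097 0.615
v -2.009 -2.015 1.17
v 0.489 -1.925 1.61
v -0.263 -2.843 2.165
v -0.101 -1.148 2.097
v -0.853 -2.066 2.652
v 2.07 3.14 0.14
v 2.766 2.897 -0.474
v 3.087 2.198 0.165
v 2.39 2.44 0.78
v 2.951 3.2 -0.236
v 3.271 2.501 0.403
v 2.961 3.491 0.077
v 3.282 2.791 0.716
v 2.795 3.712 0.402
v 3.115 3.013 1.041
v 2.485 3.82 0.676
v 2.805 3.121 1.315
v 2.093 3.793 0.844
v 2.413 3.094 1.483
v 1.696 3.637 0.872
v 2.017 2.938 1.511
v 1.373 3.382 0.755
v 1.694 2.683 1.394
v 1.189 3.079 0.517
v 1.509 2.38 1.156
v 1.178 2.789 0.204
v 1.499 2.089 0.843
v 1.345 2.567 -0.121
v 1.665 1.868 0.518
v 1.655 2.459 -0.395
v 1.975 1.76 0.244
v 2.047 2.486 -0.563
v 2.367 1.787 0.076
v 2.443 2.642 -0.591
v 2.764 1.943 0.048
f 2 1 5
f 2 5 3
f 3 5 6
f 3 6 4
f 5 1 7
f 5 7 6
f 6 7 8
f 6 8 4
f 7 1 9
f 7 9 8
f 8 9 10
f 8 10 4
f 9 1 11
f 9 11 10
f 10 11 12
f 10 12 4
f 11 1 13
f 11 13 12
f 12 13 14
f 12 14 4
f 13 1 15
f 13 15 14
f 14 15 16
f 14 16 4
f 15 1 17
f 15 17 16
f 16 17 18
f 16 18 4
f 17 1 19
f 17 19 18
f 18 19 20
f 18 20 4
f 19 1 21
f 19 21 20
f 20 21 22
f 20 22 4
f 21 1 2
f 21 2 22
f 22 2 3
f 22 3 4
f 24 26 23
f 27 24 23
f 23 26 25
f 25 27 23
f 24 30 26
f 28 24 27
f 28 30 24
f 26 30 25
f 29 27 25
f 25 30 29
f 29 28 27
f 30 28 29
f 32 34 31
f 35 32 31
f 31 34 33
f 33 35 31
f 32 38 34
f 36 32 35
f 36 38 32
f 34 38 33
f 37 35 33
f 33 38 37
f 37 36 35
f 38 36 37
f 40 39 43
f 40 43 41
f 41 43 44
f 41 44 42
f 43 39 45
f 43 45 44
f 44 45 46
f 44 46 42
f 45 39 47
f 45 47 46
f 46 47 48
f 46 48 42
f 47 39 49
f 47 49 48
f 48 49 50
f 48 50 42
f 49 39 51
f 49 51 50
f 50 51 52
f 50 52 42
f 51 39 53
f 51 53 52
f 52 53 54
f 52 54 42
f 53 39 55
f 53 55 54
f 54 55 56
f 54 56 42
f 55 39 57
f 55 57 56
f 56 57 58
f 56 58 42
f 57 39 59
f 57 59 58
f 58 59 60
f 58 60 42
f 59 39 61
f 59 61 60
f 60 61 62
f 60 62 42
f 61 39 63
f 61 63 62
f 62 63 64
f 62 64 42
f 63 39 65
f 63 65 64
f 64 65 66
f 64 66 42
f 65 39 67
f 65 67 66
f 66 67 68
f 66 68 42
f 67 39 40
f 67 40 68
f 68 40 41
f 68 41 42



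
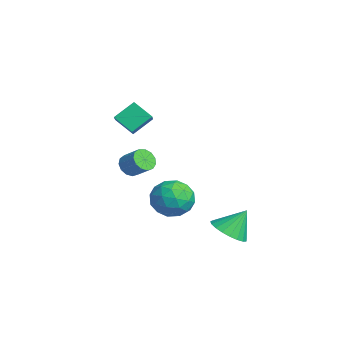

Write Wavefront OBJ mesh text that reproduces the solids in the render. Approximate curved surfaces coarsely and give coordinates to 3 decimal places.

v -3.635 -0.752 -2.238
v -3.111 -1.092 -2.574
v -2.3 -0.548 -1.859
v -2.825 -0.208 -1.522
v -3.167 -0.748 -2.771
v -2.356 -0.205 -2.056
v -3.372 -0.406 -2.799
v -2.561 0.138 -2.084
v -3.661 -0.173 -2.648
v -2.85 0.37 -1.933
v -3.941 -0.124 -2.367
v -3.13 0.419 -1.652
v -4.125 -0.275 -2.045
v -3.314 0.269 -1.33
v -4.153 -0.576 -1.784
v -3.342 -0.033 -1.069
v -4.017 -0.934 -1.667
v -3.206 -0.391 -0.952
v -3.759 -1.233 -1.731
v -2.948 -0.69 -1.016
v -3.463 -1.38 -1.956
v -2.652 -0.837 -1.241
v -3.221 -1.327 -2.27
v -2.41 -0.784 -1.555
v -1.086 0.323 -2.859
v -0.395 0.726 -1.981
v 0.475 -0.046 -3.919
v 1.166 0.357 -3.041
v 0.565 -0.659 -2.906
v -0.399 -0.431 -2.251
v 0.479 1.111 -3.649
v -0.485 1.339 -2.994
v 0.573 1.213 -2.469
v 0.626 0.118 -2.01
v -0.546 0.562 -3.89
v -0.493 -0.533 -3.431
v -0.877 0.557 -2.327
v 0.957 0.123 -3.573
v 0.604 -0.474 -3.494
v 1.011 -0.238 -2.977
v -0.88 -0.123 -2.486
v -0.474 0.113 -1.969
v 0.091 -0.701 -2.513
v 0.554 0.567 -3.931
v 0.96 0.803 -3.414
v -0.931 0.918 -2.923
v -0.524 1.154 -2.406
v -0.011 1.381 -3.387
v 0.098 1.08 -2.098
v 1.015 0.863 -2.721
v 0.611 1.306 -3.078
v 0.044 1.44 -2.693
v 0.129 0.436 -1.828
v 1.046 0.219 -2.451
v 0.693 -0.378 -2.371
v 0.126 -0.244 -1.986
v 0.698 0.723 -2.115
v -0.966 0.461 -3.449
v -0.049 0.244 -4.072
v -0.046 0.924 -3.914
v -0.613 1.058 -3.529
v -0.935 -0.183 -3.179
v -0.018 -0.4 -3.802
v 0.036 -0.76 -3.207
v -0.531 -0.626 -2.822
v -0.618 -0.043 -3.785
v -3.02 -1.643 1.343
v -1.924 -2.001 2.025
v -3.184 -0.583 2.164
v -2.087 -0.942 2.845
v -2.313 -0.938 0.575
v -1.216 -1.297 1.256
v -2.476 0.121 1.395
v -1.38 -0.237 2.077
v 2.883 2.259 -4.047
v 3.792 2.667 -4.345
v 2.897 3.161 -2.773
v 3.508 2.934 -4.531
v 3.116 3.085 -4.634
v 2.684 3.094 -4.635
v 2.286 2.958 -4.534
v 1.991 2.701 -4.349
v 1.851 2.368 -4.112
v 1.889 2.016 -3.863
v 2.098 1.706 -3.646
v 2.444 1.492 -3.499
v 2.865 1.411 -3.446
v 3.29 1.476 -3.497
v 3.644 1.677 -3.643
v 3.866 1.978 -3.859
v 3.919 2.328 -4.107
f 2 1 5
f 2 5 3
f 3 5 6
f 3 6 4
f 5 1 7
f 5 7 6
f 6 7 8
f 6 8 4
f 7 1 9
f 7 9 8
f 8 9 10
f 8 10 4
f 9 1 11
f 9 11 10
f 10 11 12
f 10 12 4
f 11 1 13
f 11 13 12
f 12 13 14
f 12 14 4
f 13 1 15
f 13 15 14
f 14 15 16
f 14 16 4
f 15 1 17
f 15 17 16
f 16 17 18
f 16 18 4
f 17 1 19
f 17 19 18
f 18 19 20
f 18 20 4
f 19 1 21
f 19 21 20
f 20 21 22
f 20 22 4
f 21 1 23
f 21 23 22
f 22 23 24
f 22 24 4
f 23 1 2
f 23 2 24
f 24 2 3
f 24 3 4
f 25 62 41
f 62 36 65
f 41 65 30
f 62 65 41
f 25 41 37
f 41 30 42
f 37 42 26
f 41 42 37
f 25 37 46
f 37 26 47
f 46 47 32
f 37 47 46
f 25 46 58
f 46 32 61
f 58 61 35
f 46 61 58
f 25 58 62
f 58 35 66
f 62 66 36
f 58 66 62
f 26 42 53
f 42 30 56
f 53 56 34
f 42 56 53
f 30 65 43
f 65 36 64
f 43 64 29
f 65 64 43
f 36 66 63
f 66 35 59
f 63 59 27
f 66 59 63
f 35 61 60
f 61 32 48
f 60 48 31
f 61 48 60
f 32 47 52
f 47 26 49
f 52 49 33
f 47 49 52
f 28 54 40
f 54 34 55
f 40 55 29
f 54 55 40
f 28 40 38
f 40 29 39
f 38 39 27
f 40 39 38
f 28 38 45
f 38 27 44
f 45 44 31
f 38 44 45
f 28 45 50
f 45 31 51
f 50 51 33
f 45 51 50
f 28 50 54
f 50 33 57
f 54 57 34
f 50 57 54
f 29 55 43
f 55 34 56
f 43 56 30
f 55 56 43
f 27 39 63
f 39 29 64
f 63 64 36
f 39 64 63
f 31 44 60
f 44 27 59
f 60 59 35
f 44 59 60
f 33 51 52
f 51 31 48
f 52 48 32
f 51 48 52
f 34 57 53
f 57 33 49
f 53 49 26
f 57 49 53
f 68 70 67
f 71 68 67
f 67 70 69
f 69 71 67
f 68 74 70
f 72 68 71
f 72 74 68
f 70 74 69
f 73 71 69
f 69 74 73
f 73 72 71
f 74 72 73
f 76 75 78
f 76 78 77
f 78 75 79
f 78 79 77
f 79 75 80
f 79 80 77
f 80 75 81
f 80 81 77
f 81 75 82
f 81 82 77
f 82 75 83
f 82 83 77
f 83 75 84
f 83 84 77
f 84 75 85
f 84 85 77
f 85 75 86
f 85 86 77
f 86 75 87
f 86 87 77
f 87 75 88
f 87 88 77
f 88 75 89
f 88 89 77
f 89 75 90
f 89 90 77
f 90 75 91
f 90 91 77
f 91 75 76
f 91 76 77



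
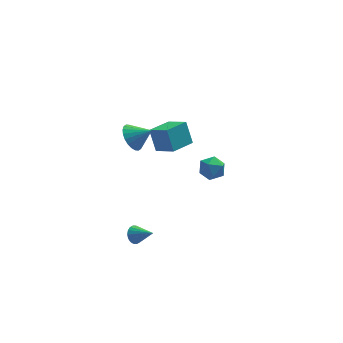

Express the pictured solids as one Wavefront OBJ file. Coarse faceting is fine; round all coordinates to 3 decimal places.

v 2.313 2.948 -2.413
v 3.096 2.865 -2.602
v 2.504 2.255 -1.318
v 3.287 2.172 -1.507
v 2.996 2.898 -1.296
v 2.878 3.326 -1.973
v 2.722 1.794 -1.947
v 2.604 2.222 -2.624
v 3.348 2.152 -2.314
v 3.518 2.834 -1.912
v 2.082 2.286 -2.008
v 2.252 2.968 -1.606
v 0.464 0.99 1.179
v 0.223 1.607 2.39
v -0.301 1.869 0.579
v -0.542 2.486 1.79
v 1.622 1.854 0.97
v 1.381 2.471 2.181
v 0.857 2.733 0.37
v 0.616 3.35 1.581
v -1.781 0.065 3.437
v -1.314 0.627 3.022
v -0.839 -0.225 4.103
v -1.431 0.81 3.267
v -1.601 0.88 3.538
v -1.799 0.825 3.794
v -1.994 0.656 3.995
v -2.156 0.396 4.112
v -2.262 0.086 4.125
v -2.294 -0.227 4.034
v -2.248 -0.496 3.852
v -2.131 -0.679 3.607
v -1.961 -0.749 3.335
v -1.763 -0.695 3.08
v -1.568 -0.525 2.878
v -1.406 -0.265 2.762
v -1.3 0.045 2.748
v -1.268 0.358 2.84
v -1.818 -0.504 -4.03
v -1.461 -0.496 -4.474
v -0.982 -1.196 -3.37
v -1.393 -0.29 -4.344
v -1.409 -0.126 -4.151
v -1.507 -0.036 -3.934
v -1.666 -0.04 -3.737
v -1.855 -0.135 -3.597
v -2.037 -0.304 -3.544
v -2.175 -0.512 -3.586
v -2.243 -0.719 -3.717
v -2.227 -0.883 -3.91
v -2.129 -0.972 -4.126
v -1.97 -0.969 -4.324
v -1.781 -0.873 -4.463
v -1.599 -0.705 -4.517
f 1 12 6
f 1 6 2
f 1 2 8
f 1 8 11
f 1 11 12
f 2 6 10
f 6 12 5
f 12 11 3
f 11 8 7
f 8 2 9
f 4 10 5
f 4 5 3
f 4 3 7
f 4 7 9
f 4 9 10
f 5 10 6
f 3 5 12
f 7 3 11
f 9 7 8
f 10 9 2
f 14 16 13
f 17 14 13
f 13 16 15
f 15 17 13
f 14 20 16
f 18 14 17
f 18 20 14
f 16 20 15
f 19 17 15
f 15 20 19
f 19 18 17
f 20 18 19
f 22 21 24
f 22 24 23
f 24 21 25
f 24 25 23
f 25 21 26
f 25 26 23
f 26 21 27
f 26 27 23
f 27 21 28
f 27 28 23
f 28 21 29
f 28 29 23
f 29 21 30
f 29 30 23
f 30 21 31
f 30 31 23
f 31 21 32
f 31 32 23
f 32 21 33
f 32 33 23
f 33 21 34
f 33 34 23
f 34 21 35
f 34 35 23
f 35 21 36
f 35 36 23
f 36 21 37
f 36 37 23
f 37 21 38
f 37 38 23
f 38 21 22
f 38 22 23
f 40 39 42
f 40 42 41
f 42 39 43
f 42 43 41
f 43 39 44
f 43 44 41
f 44 39 45
f 44 45 41
f 45 39 46
f 45 46 41
f 46 39 47
f 46 47 41
f 47 39 48
f 47 48 41
f 48 39 49
f 48 49 41
f 49 39 50
f 49 50 41
f 50 39 51
f 50 51 41
f 51 39 52
f 51 52 41
f 52 39 53
f 52 53 41
f 53 39 54
f 53 54 41
f 54 39 40
f 54 40 41



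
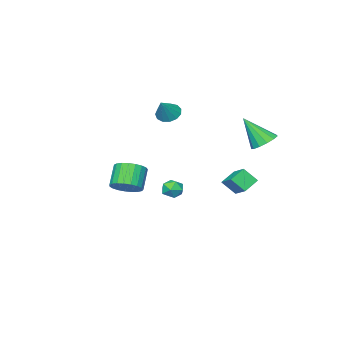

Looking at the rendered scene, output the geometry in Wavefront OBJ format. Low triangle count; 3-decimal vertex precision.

v -2.334 -2.903 2.758
v -1.882 -3.567 2.591
v -1.346 -2.517 3.902
v -1.713 -3.225 2.33
v -1.742 -2.781 2.205
v -1.959 -2.376 2.255
v -2.295 -2.139 2.465
v -2.643 -2.144 2.769
v -2.894 -2.39 3.069
v -2.967 -2.8 3.27
v -2.839 -3.242 3.309
v -2.551 -3.577 3.173
v -2.194 -3.698 2.906
v -2.487 2.562 -2.397
v -3.468 2.62 -1.8
v -1.975 3.825 -1.679
v -2.956 3.882 -1.082
v -2.004 1.878 -1.538
v -2.985 1.935 -0.941
v -1.492 3.14 -0.82
v -2.473 3.198 -0.223
v 4.18 0.476 -0.661
v 4.677 -0.357 -0.682
v 3.837 -0.889 0.52
v 3.34 -0.056 0.541
v 4.898 -0.134 -0.429
v 4.058 -0.666 0.773
v 4.995 0.195 -0.216
v 4.154 -0.337 0.986
v 4.951 0.572 -0.08
v 4.111 0.04 1.122
v 4.774 0.932 -0.044
v 3.933 0.4 1.158
v 4.494 1.214 -0.115
v 3.653 0.682 1.087
v 4.16 1.368 -0.28
v 3.319 0.836 0.921
v 3.829 1.368 -0.512
v 2.989 0.836 0.69
v 3.559 1.213 -0.769
v 2.719 0.681 0.433
v 3.397 0.932 -1.007
v 2.557 0.4 0.195
v 3.37 0.571 -1.185
v 2.529 0.039 0.016
v 3.483 0.194 -1.273
v 2.643 -0.338 -0.071
v 3.716 -0.134 -1.255
v 2.876 -0.666 -0.053
v 4.03 -0.357 -1.135
v 3.19 -0.889 0.067
v 4.37 -0.436 -0.932
v 3.53 -0.968 0.27
v -3.798 3.579 1.664
v -3.268 4.286 1.919
v -3.162 2.461 3.436
v -3.732 4.366 2.136
v -4.217 4.196 2.203
v -4.569 3.83 2.099
v -4.677 3.384 1.857
v -4.505 3 1.553
v -4.11 2.8 1.285
v -3.615 2.847 1.137
v -3.179 3.126 1.156
v -2.939 3.549 1.336
v -2.972 3.981 1.621
v -2.194 -2.252 -4.063
v -1.801 -2.883 -3.799
v -3.139 -2.497 -3.241
v -2.746 -3.128 -2.977
v -2.474 -2.403 -2.827
v -1.89 -2.252 -3.335
v -3.05 -3.128 -3.705
v -2.466 -2.977 -4.213
v -2.33 -3.425 -3.578
v -1.974 -2.976 -3.035
v -2.966 -2.404 -4.005
v -2.61 -1.955 -3.462
f 2 1 4
f 2 4 3
f 4 1 5
f 4 5 3
f 5 1 6
f 5 6 3
f 6 1 7
f 6 7 3
f 7 1 8
f 7 8 3
f 8 1 9
f 8 9 3
f 9 1 10
f 9 10 3
f 10 1 11
f 10 11 3
f 11 1 12
f 11 12 3
f 12 1 13
f 12 13 3
f 13 1 2
f 13 2 3
f 15 17 14
f 18 15 14
f 14 17 16
f 16 18 14
f 15 21 17
f 19 15 18
f 19 21 15
f 17 21 16
f 20 18 16
f 16 21 20
f 20 19 18
f 21 19 20
f 23 22 26
f 23 26 24
f 24 26 27
f 24 27 25
f 26 22 28
f 26 28 27
f 27 28 29
f 27 29 25
f 28 22 30
f 28 30 29
f 29 30 31
f 29 31 25
f 30 22 32
f 30 32 31
f 31 32 33
f 31 33 25
f 32 22 34
f 32 34 33
f 33 34 35
f 33 35 25
f 34 22 36
f 34 36 35
f 35 36 37
f 35 37 25
f 36 22 38
f 36 38 37
f 37 38 39
f 37 39 25
f 38 22 40
f 38 40 39
f 39 40 41
f 39 41 25
f 40 22 42
f 40 42 41
f 41 42 43
f 41 43 25
f 42 22 44
f 42 44 43
f 43 44 45
f 43 45 25
f 44 22 46
f 44 46 45
f 45 46 47
f 45 47 25
f 46 22 48
f 46 48 47
f 47 48 49
f 47 49 25
f 48 22 50
f 48 50 49
f 49 50 51
f 49 51 25
f 50 22 52
f 50 52 51
f 51 52 53
f 51 53 25
f 52 22 23
f 52 23 53
f 53 23 24
f 53 24 25
f 55 54 57
f 55 57 56
f 57 54 58
f 57 58 56
f 58 54 59
f 58 59 56
f 59 54 60
f 59 60 56
f 60 54 61
f 60 61 56
f 61 54 62
f 61 62 56
f 62 54 63
f 62 63 56
f 63 54 64
f 63 64 56
f 64 54 65
f 64 65 56
f 65 54 66
f 65 66 56
f 66 54 55
f 66 55 56
f 67 78 72
f 67 72 68
f 67 68 74
f 67 74 77
f 67 77 78
f 68 72 76
f 72 78 71
f 78 77 69
f 77 74 73
f 74 68 75
f 70 76 71
f 70 71 69
f 70 69 73
f 70 73 75
f 70 75 76
f 71 76 72
f 69 71 78
f 73 69 77
f 75 73 74
f 76 75 68



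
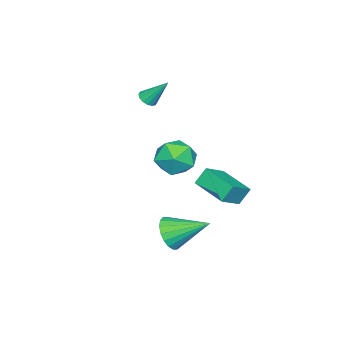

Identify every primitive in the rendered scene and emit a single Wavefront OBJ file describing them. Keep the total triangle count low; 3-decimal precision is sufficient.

v -2.019 1.406 -1.453
v -1.424 0.614 -1.917
v -2.996 0.186 -0.623
v -2.401 -0.606 -1.087
v -1.953 0.041 -0.328
v -1.349 0.796 -0.841
v -3.071 0.004 -1.699
v -2.467 0.759 -2.212
v -2.074 -0.252 -2.069
v -1.383 -0.229 -1.222
v -3.037 1.029 -1.318
v -2.346 1.052 -0.471
v -2.887 2.43 -1.934
v -1.748 2.15 -1.226
v -2.265 4.047 -2.295
v -1.126 3.767 -1.588
v -2.474 2.093 -2.732
v -1.335 1.813 -2.025
v -1.852 3.71 -3.094
v -0.713 3.43 -2.386
v -3.707 -1.788 1.201
v -3.462 -2.124 1.496
v -3.813 -0.812 2.399
v -3.272 -1.974 1.391
v -3.198 -1.775 1.235
v -3.261 -1.579 1.069
v -3.443 -1.439 0.939
v -3.696 -1.393 0.879
v -3.951 -1.452 0.905
v -4.142 -1.602 1.01
v -4.215 -1.802 1.166
v -4.153 -1.998 1.332
v -3.97 -2.138 1.462
v -3.718 -2.184 1.522
v 0.774 1.735 -4.058
v 1.329 1.512 -3.372
v 0.346 3.425 -3.162
v 1.575 1.709 -3.626
v 1.662 1.911 -3.966
v 1.574 2.078 -4.324
v 1.327 2.178 -4.629
v 0.97 2.189 -4.821
v 0.575 2.111 -4.862
v 0.219 1.958 -4.744
v -0.027 1.761 -4.489
v -0.114 1.559 -4.149
v -0.025 1.391 -3.791
v 0.222 1.292 -3.486
v 0.578 1.281 -3.294
v 0.973 1.359 -3.253
f 1 12 6
f 1 6 2
f 1 2 8
f 1 8 11
f 1 11 12
f 2 6 10
f 6 12 5
f 12 11 3
f 11 8 7
f 8 2 9
f 4 10 5
f 4 5 3
f 4 3 7
f 4 7 9
f 4 9 10
f 5 10 6
f 3 5 12
f 7 3 11
f 9 7 8
f 10 9 2
f 14 16 13
f 17 14 13
f 13 16 15
f 15 17 13
f 14 20 16
f 18 14 17
f 18 20 14
f 16 20 15
f 19 17 15
f 15 20 19
f 19 18 17
f 20 18 19
f 22 21 24
f 22 24 23
f 24 21 25
f 24 25 23
f 25 21 26
f 25 26 23
f 26 21 27
f 26 27 23
f 27 21 28
f 27 28 23
f 28 21 29
f 28 29 23
f 29 21 30
f 29 30 23
f 30 21 31
f 30 31 23
f 31 21 32
f 31 32 23
f 32 21 33
f 32 33 23
f 33 21 34
f 33 34 23
f 34 21 22
f 34 22 23
f 36 35 38
f 36 38 37
f 38 35 39
f 38 39 37
f 39 35 40
f 39 40 37
f 40 35 41
f 40 41 37
f 41 35 42
f 41 42 37
f 42 35 43
f 42 43 37
f 43 35 44
f 43 44 37
f 44 35 45
f 44 45 37
f 45 35 46
f 45 46 37
f 46 35 47
f 46 47 37
f 47 35 48
f 47 48 37
f 48 35 49
f 48 49 37
f 49 35 50
f 49 50 37
f 50 35 36
f 50 36 37



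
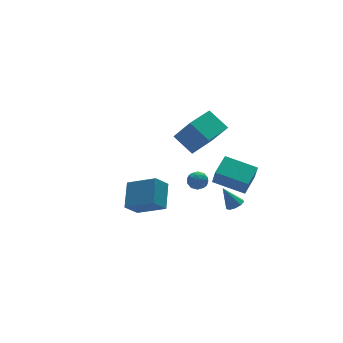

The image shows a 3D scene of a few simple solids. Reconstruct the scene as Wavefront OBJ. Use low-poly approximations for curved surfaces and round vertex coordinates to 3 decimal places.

v 1.914 -3.923 -1.643
v 2.335 -3.511 -1.665
v 1.406 -3.337 -0.417
v 2.007 -3.383 -1.862
v 1.635 -3.508 -1.956
v 1.394 -3.827 -1.904
v 1.395 -4.191 -1.729
v 1.64 -4.429 -1.514
v 2.012 -4.431 -1.359
v 2.339 -4.195 -1.337
v 2.466 -3.831 -1.458
v 3.166 -2.84 -1.838
v 3.064 -3.372 -0.613
v 1.778 -1.368 -1.313
v 1.676 -1.9 -0.088
v 4.304 -1.94 -1.352
v 4.202 -2.472 -0.127
v 2.916 -0.468 -0.827
v 2.814 -1 0.398
v 2.026 0.593 -2.684
v 2.314 0.325 -2.113
v 1.026 0.195 -2.367
v 1.314 -0.073 -1.796
v 1.258 0.615 -1.865
v 1.877 0.861 -2.062
v 1.463 -0.341 -2.418
v 2.082 -0.095 -2.615
v 1.966 -0.253 -1.949
v 1.84 0.338 -1.607
v 1.5 0.182 -2.873
v 1.374 0.773 -2.531
v 2.258 0.494 -2.427
v 1.082 0.026 -2.053
v 1.049 0.431 -2.094
v 1.219 0.273 -1.759
v 2.001 0.809 -2.396
v 2.17 0.651 -2.061
v 1.55 0.822 -1.915
v 1.17 -0.131 -2.419
v 1.339 -0.289 -2.084
v 2.121 0.247 -2.721
v 2.291 0.089 -2.386
v 1.79 -0.302 -2.565
v 2.223 -0.003 -1.994
v 1.635 -0.237 -1.808
v 1.722 -0.395 -2.174
v 2.086 -0.25 -2.289
v 2.149 0.344 -1.793
v 1.56 0.11 -1.607
v 1.528 0.514 -1.648
v 1.891 0.659 -1.763
v 1.944 0.004 -1.697
v 1.78 0.41 -2.873
v 1.191 0.176 -2.687
v 1.449 -0.139 -2.717
v 1.812 0.006 -2.832
v 1.705 0.757 -2.672
v 1.117 0.523 -2.486
v 1.254 0.77 -2.191
v 1.618 0.915 -2.306
v 1.396 0.516 -2.783
v 2.899 3.326 -2.195
v 3.421 2.192 -0.433
v 2.265 4.579 -1.202
v 2.788 3.445 0.561
v 4.712 4.215 -2.161
v 5.235 3.081 -0.398
v 4.079 5.468 -1.167
v 4.601 4.334 0.595
v -2.507 -3.886 -0.464
v -3.361 -4.022 0.411
v -3.655 -2.509 -1.372
v -4.509 -2.645 -0.497
v -1.711 -2.575 0.517
v -2.565 -2.711 1.392
v -2.859 -1.198 -0.391
v -3.713 -1.334 0.484
f 2 1 4
f 2 4 3
f 4 1 5
f 4 5 3
f 5 1 6
f 5 6 3
f 6 1 7
f 6 7 3
f 7 1 8
f 7 8 3
f 8 1 9
f 8 9 3
f 9 1 10
f 9 10 3
f 10 1 11
f 10 11 3
f 11 1 2
f 11 2 3
f 13 15 12
f 16 13 12
f 12 15 14
f 14 16 12
f 13 19 15
f 17 13 16
f 17 19 13
f 15 19 14
f 18 16 14
f 14 19 18
f 18 17 16
f 19 17 18
f 20 57 36
f 57 31 60
f 36 60 25
f 57 60 36
f 20 36 32
f 36 25 37
f 32 37 21
f 36 37 32
f 20 32 41
f 32 21 42
f 41 42 27
f 32 42 41
f 20 41 53
f 41 27 56
f 53 56 30
f 41 56 53
f 20 53 57
f 53 30 61
f 57 61 31
f 53 61 57
f 21 37 48
f 37 25 51
f 48 51 29
f 37 51 48
f 25 60 38
f 60 31 59
f 38 59 24
f 60 59 38
f 31 61 58
f 61 30 54
f 58 54 22
f 61 54 58
f 30 56 55
f 56 27 43
f 55 43 26
f 56 43 55
f 27 42 47
f 42 21 44
f 47 44 28
f 42 44 47
f 23 49 35
f 49 29 50
f 35 50 24
f 49 50 35
f 23 35 33
f 35 24 34
f 33 34 22
f 35 34 33
f 23 33 40
f 33 22 39
f 40 39 26
f 33 39 40
f 23 40 45
f 40 26 46
f 45 46 28
f 40 46 45
f 23 45 49
f 45 28 52
f 49 52 29
f 45 52 49
f 24 50 38
f 50 29 51
f 38 51 25
f 50 51 38
f 22 34 58
f 34 24 59
f 58 59 31
f 34 59 58
f 26 39 55
f 39 22 54
f 55 54 30
f 39 54 55
f 28 46 47
f 46 26 43
f 47 43 27
f 46 43 47
f 29 52 48
f 52 28 44
f 48 44 21
f 52 44 48
f 63 65 62
f 66 63 62
f 62 65 64
f 64 66 62
f 63 69 65
f 67 63 66
f 67 69 63
f 65 69 64
f 68 66 64
f 64 69 68
f 68 67 66
f 69 67 68
f 71 73 70
f 74 71 70
f 70 73 72
f 72 74 70
f 71 77 73
f 75 71 74
f 75 77 71
f 73 77 72
f 76 74 72
f 72 77 76
f 76 75 74
f 77 75 76



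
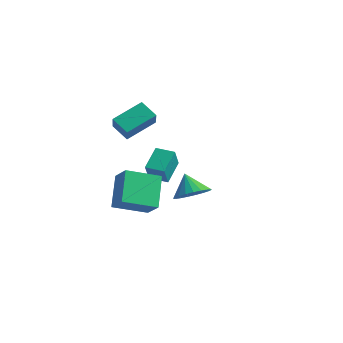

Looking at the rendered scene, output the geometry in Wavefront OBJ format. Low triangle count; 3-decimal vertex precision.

v -1.972 -2.832 -2.429
v -0.988 -3.14 -1.605
v -2.792 -1.723 -1.036
v -1.808 -2.031 -0.212
v -1.012 -1.369 -3.028
v -0.028 -1.677 -2.204
v -1.832 -0.26 -1.635
v -0.848 -0.568 -0.811
v 3.304 -2.971 0.318
v 4.045 -2.797 0.798
v 2.616 -2.749 1.302
v 3.96 -2.459 0.662
v 3.761 -2.209 0.467
v 3.483 -2.092 0.246
v 3.174 -2.126 0.037
v 2.887 -2.306 -0.123
v 2.673 -2.601 -0.206
v 2.568 -2.96 -0.199
v 2.59 -3.321 -0.102
v 2.735 -3.621 0.067
v 2.979 -3.809 0.28
v 3.279 -3.852 0.499
v 3.583 -3.742 0.688
v 3.839 -3.499 0.812
v 4.003 -3.165 0.851
v -3.777 -0.881 1.71
v -3.146 -1.507 2.575
v -3.331 0.636 2.483
v -2.7 0.01 3.348
v -2.88 -0.83 1.092
v -2.249 -1.456 1.957
v -2.434 0.687 1.865
v -1.803 0.061 2.73
v -2.869 0.378 -1.224
v -3.232 1.51 -0.412
v -3.261 1.058 -2.347
v -3.624 2.19 -1.535
v -1.936 0.75 -1.325
v -2.299 1.882 -0.513
v -2.328 1.43 -2.448
v -2.691 2.562 -1.636
f 2 4 1
f 5 2 1
f 1 4 3
f 3 5 1
f 2 8 4
f 6 2 5
f 6 8 2
f 4 8 3
f 7 5 3
f 3 8 7
f 7 6 5
f 8 6 7
f 10 9 12
f 10 12 11
f 12 9 13
f 12 13 11
f 13 9 14
f 13 14 11
f 14 9 15
f 14 15 11
f 15 9 16
f 15 16 11
f 16 9 17
f 16 17 11
f 17 9 18
f 17 18 11
f 18 9 19
f 18 19 11
f 19 9 20
f 19 20 11
f 20 9 21
f 20 21 11
f 21 9 22
f 21 22 11
f 22 9 23
f 22 23 11
f 23 9 24
f 23 24 11
f 24 9 25
f 24 25 11
f 25 9 10
f 25 10 11
f 27 29 26
f 30 27 26
f 26 29 28
f 28 30 26
f 27 33 29
f 31 27 30
f 31 33 27
f 29 33 28
f 32 30 28
f 28 33 32
f 32 31 30
f 33 31 32
f 35 37 34
f 38 35 34
f 34 37 36
f 36 38 34
f 35 41 37
f 39 35 38
f 39 41 35
f 37 41 36
f 40 38 36
f 36 41 40
f 40 39 38
f 41 39 40



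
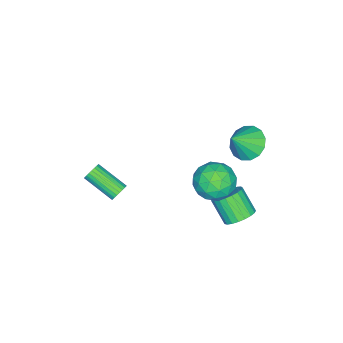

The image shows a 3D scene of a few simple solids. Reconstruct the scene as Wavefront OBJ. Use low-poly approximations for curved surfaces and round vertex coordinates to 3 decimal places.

v -1.878 3.373 -4.355
v -1.424 3.878 -3.78
v -1.808 2.912 -2.63
v -2.262 2.407 -3.205
v -1.761 4.029 -3.765
v -2.145 3.063 -2.615
v -2.119 4.067 -3.852
v -2.503 3.101 -2.702
v -2.435 3.985 -4.027
v -2.819 3.019 -2.877
v -2.655 3.797 -4.258
v -3.038 2.831 -3.108
v -2.74 3.536 -4.506
v -3.124 2.57 -3.356
v -2.676 3.246 -4.728
v -3.06 2.281 -3.578
v -2.475 2.979 -4.885
v -2.859 2.013 -3.735
v -2.17 2.78 -4.951
v -2.554 1.814 -3.801
v -1.815 2.683 -4.913
v -2.198 1.717 -3.763
v -1.47 2.705 -4.78
v -1.854 1.74 -3.63
v -1.197 2.843 -4.572
v -1.58 1.878 -3.422
v -1.041 3.073 -4.328
v -1.424 2.107 -3.178
v -1.03 3.354 -4.087
v -1.413 2.389 -2.937
v -1.165 3.639 -3.894
v -1.549 2.673 -2.744
v -0.948 3.524 -0.785
v -0.449 3.001 0.171
v -1.311 1.779 -1.551
v -0.812 1.256 -0.595
v -1.855 1.836 -0.484
v -1.63 2.915 -0.011
v -0.13 1.865 -1.369
v 0.095 2.944 -0.896
v 0.057 1.976 -0.19
v -1.009 1.958 0.357
v -0.751 2.822 -1.737
v -1.817 2.804 -1.19
v -0.666 3.415 -0.24
v -1.094 1.365 -1.14
v -1.707 1.706 -1.075
v -1.413 1.398 -0.513
v -1.361 3.365 -0.347
v -1.068 3.057 0.215
v -1.894 2.373 -0.17
v -0.692 1.723 -1.595
v -0.399 1.415 -1.033
v -0.347 3.382 -0.867
v -0.053 3.074 -0.305
v 0.134 2.407 -1.21
v -0.076 2.505 0.11
v -0.289 1.48 -0.34
v 0.112 1.838 -0.795
v 0.244 2.472 -0.517
v -0.702 2.495 0.431
v -0.916 1.469 -0.019
v -1.529 1.81 0.046
v -1.397 2.444 0.325
v -0.405 1.892 0.219
v -0.844 3.311 -1.361
v -1.058 2.285 -1.811
v -0.363 2.336 -1.705
v -0.231 2.97 -1.426
v -1.471 3.3 -1.04
v -1.684 2.275 -1.49
v -2.004 2.308 -0.863
v -1.872 2.942 -0.585
v -1.355 2.888 -1.599
v 0.196 -2.473 -3.247
v 0.639 -2.357 -2.942
v 0.487 -4.071 -2.069
v 0.044 -4.187 -2.373
v 0.482 -2.28 -2.818
v 0.33 -3.994 -1.945
v 0.281 -2.232 -2.76
v 0.129 -3.946 -1.886
v 0.067 -2.221 -2.775
v -0.085 -3.935 -1.902
v -0.127 -2.248 -2.862
v -0.279 -3.963 -1.989
v -0.272 -2.31 -3.008
v -0.424 -4.024 -2.135
v -0.346 -2.396 -3.19
v -0.498 -4.11 -2.317
v -0.337 -2.494 -3.381
v -0.489 -4.208 -2.508
v -0.247 -2.589 -3.551
v -0.399 -4.303 -2.678
v -0.09 -2.666 -3.675
v -0.242 -4.38 -2.802
v 0.111 -2.714 -3.734
v -0.041 -4.428 -2.86
v 0.325 -2.725 -3.718
v 0.173 -4.439 -2.845
v 0.519 -2.697 -3.631
v 0.367 -4.412 -2.758
v 0.664 -2.636 -3.485
v 0.512 -4.35 -2.612
v 0.738 -2.55 -3.303
v 0.586 -4.264 -2.43
v 0.729 -2.452 -3.112
v 0.577 -4.166 -2.239
v -3.228 3.02 0.632
v -2.424 3.087 -0.039
v -2.212 2.6 1.808
v -2.468 3.584 0.177
v -2.716 3.93 0.515
v -3.102 4.032 0.885
v -3.521 3.863 1.187
v -3.862 3.468 1.34
v -4.033 2.953 1.304
v -3.988 2.457 1.088
v -3.74 2.111 0.749
v -3.355 2.009 0.38
v -2.936 2.178 0.078
v -2.595 2.573 -0.076
f 2 1 5
f 2 5 3
f 3 5 6
f 3 6 4
f 5 1 7
f 5 7 6
f 6 7 8
f 6 8 4
f 7 1 9
f 7 9 8
f 8 9 10
f 8 10 4
f 9 1 11
f 9 11 10
f 10 11 12
f 10 12 4
f 11 1 13
f 11 13 12
f 12 13 14
f 12 14 4
f 13 1 15
f 13 15 14
f 14 15 16
f 14 16 4
f 15 1 17
f 15 17 16
f 16 17 18
f 16 18 4
f 17 1 19
f 17 19 18
f 18 19 20
f 18 20 4
f 19 1 21
f 19 21 20
f 20 21 22
f 20 22 4
f 21 1 23
f 21 23 22
f 22 23 24
f 22 24 4
f 23 1 25
f 23 25 24
f 24 25 26
f 24 26 4
f 25 1 27
f 25 27 26
f 26 27 28
f 26 28 4
f 27 1 29
f 27 29 28
f 28 29 30
f 28 30 4
f 29 1 31
f 29 31 30
f 30 31 32
f 30 32 4
f 31 1 2
f 31 2 32
f 32 2 3
f 32 3 4
f 33 70 49
f 70 44 73
f 49 73 38
f 70 73 49
f 33 49 45
f 49 38 50
f 45 50 34
f 49 50 45
f 33 45 54
f 45 34 55
f 54 55 40
f 45 55 54
f 33 54 66
f 54 40 69
f 66 69 43
f 54 69 66
f 33 66 70
f 66 43 74
f 70 74 44
f 66 74 70
f 34 50 61
f 50 38 64
f 61 64 42
f 50 64 61
f 38 73 51
f 73 44 72
f 51 72 37
f 73 72 51
f 44 74 71
f 74 43 67
f 71 67 35
f 74 67 71
f 43 69 68
f 69 40 56
f 68 56 39
f 69 56 68
f 40 55 60
f 55 34 57
f 60 57 41
f 55 57 60
f 36 62 48
f 62 42 63
f 48 63 37
f 62 63 48
f 36 48 46
f 48 37 47
f 46 47 35
f 48 47 46
f 36 46 53
f 46 35 52
f 53 52 39
f 46 52 53
f 36 53 58
f 53 39 59
f 58 59 41
f 53 59 58
f 36 58 62
f 58 41 65
f 62 65 42
f 58 65 62
f 37 63 51
f 63 42 64
f 51 64 38
f 63 64 51
f 35 47 71
f 47 37 72
f 71 72 44
f 47 72 71
f 39 52 68
f 52 35 67
f 68 67 43
f 52 67 68
f 41 59 60
f 59 39 56
f 60 56 40
f 59 56 60
f 42 65 61
f 65 41 57
f 61 57 34
f 65 57 61
f 76 75 79
f 76 79 77
f 77 79 80
f 77 80 78
f 79 75 81
f 79 81 80
f 80 81 82
f 80 82 78
f 81 75 83
f 81 83 82
f 82 83 84
f 82 84 78
f 83 75 85
f 83 85 84
f 84 85 86
f 84 86 78
f 85 75 87
f 85 87 86
f 86 87 88
f 86 88 78
f 87 75 89
f 87 89 88
f 88 89 90
f 88 90 78
f 89 75 91
f 89 91 90
f 90 91 92
f 90 92 78
f 91 75 93
f 91 93 92
f 92 93 94
f 92 94 78
f 93 75 95
f 93 95 94
f 94 95 96
f 94 96 78
f 95 75 97
f 95 97 96
f 96 97 98
f 96 98 78
f 97 75 99
f 97 99 98
f 98 99 100
f 98 100 78
f 99 75 101
f 99 101 100
f 100 101 102
f 100 102 78
f 101 75 103
f 101 103 102
f 102 103 104
f 102 104 78
f 103 75 105
f 103 105 104
f 104 105 106
f 104 106 78
f 105 75 107
f 105 107 106
f 106 107 108
f 106 108 78
f 107 75 76
f 107 76 108
f 108 76 77
f 108 77 78
f 110 109 112
f 110 112 111
f 112 109 113
f 112 113 111
f 113 109 114
f 113 114 111
f 114 109 115
f 114 115 111
f 115 109 116
f 115 116 111
f 116 109 117
f 116 117 111
f 117 109 118
f 117 118 111
f 118 109 119
f 118 119 111
f 119 109 120
f 119 120 111
f 120 109 121
f 120 121 111
f 121 109 122
f 121 122 111
f 122 109 110
f 122 110 111

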